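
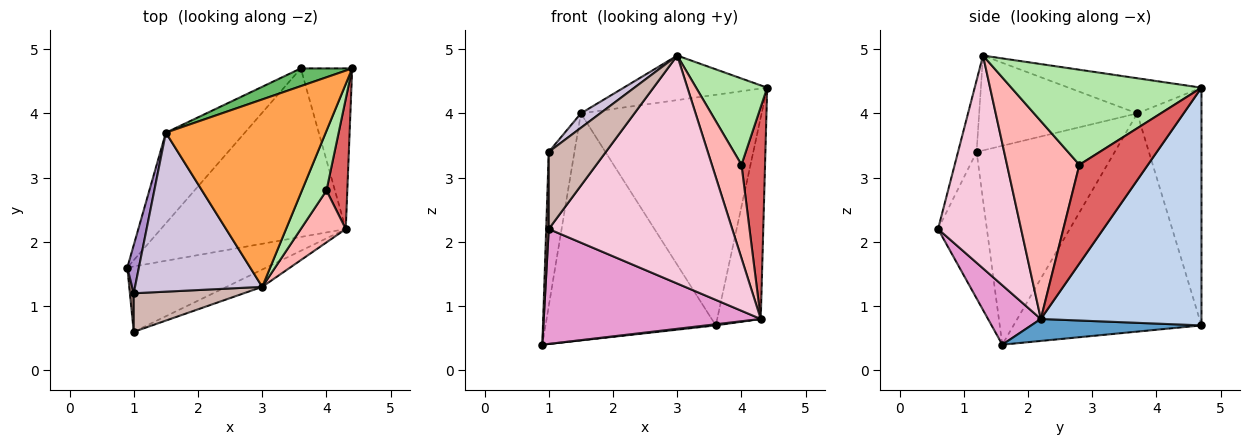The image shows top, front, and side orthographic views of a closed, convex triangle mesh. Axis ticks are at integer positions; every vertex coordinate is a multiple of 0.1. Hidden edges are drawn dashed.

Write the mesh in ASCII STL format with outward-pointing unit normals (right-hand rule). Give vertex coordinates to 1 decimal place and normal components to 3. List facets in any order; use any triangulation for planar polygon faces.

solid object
 facet normal 0.118 -0.007 -0.993
  outer loop
   vertex 4.3 2.2 0.8
   vertex 0.9 1.6 0.4
   vertex 3.6 4.7 0.7
  endloop
 endfacet
 facet normal 0.945 0.256 -0.204
  outer loop
   vertex 4.3 2.2 0.8
   vertex 3.6 4.7 0.7
   vertex 4.4 4.7 4.4
  endloop
 endfacet
 facet normal -0.209 0.226 0.951
  outer loop
   vertex 1.5 3.7 4.0
   vertex 3.0 1.3 4.9
   vertex 4.4 4.7 4.4
  endloop
 endfacet
 facet normal -0.716 0.649 -0.259
  outer loop
   vertex 1.5 3.7 4.0
   vertex 3.6 4.7 0.7
   vertex 0.9 1.6 0.4
  endloop
 endfacet
 facet normal -0.334 0.940 0.072
  outer loop
   vertex 1.5 3.7 4.0
   vertex 4.4 4.7 4.4
   vertex 3.6 4.7 0.7
  endloop
 endfacet
 facet normal 0.910 -0.340 0.235
  outer loop
   vertex 4.0 2.8 3.2
   vertex 4.4 4.7 4.4
   vertex 3.0 1.3 4.9
  endloop
 endfacet
 facet normal 0.927 -0.319 0.196
  outer loop
   vertex 4.0 2.8 3.2
   vertex 4.3 2.2 0.8
   vertex 4.4 4.7 4.4
  endloop
 endfacet
 facet normal 0.906 -0.371 0.206
  outer loop
   vertex 4.0 2.8 3.2
   vertex 3.0 1.3 4.9
   vertex 4.3 2.2 0.8
  endloop
 endfacet
 facet normal -0.982 0.183 0.057
  outer loop
   vertex 1.0 1.2 3.4
   vertex 1.5 3.7 4.0
   vertex 0.9 1.6 0.4
  endloop
 endfacet
 facet normal -0.596 -0.073 0.800
  outer loop
   vertex 1.0 1.2 3.4
   vertex 3.0 1.3 4.9
   vertex 1.5 3.7 4.0
  endloop
 endfacet
 facet normal -0.998 -0.053 0.026
  outer loop
   vertex 1.0 0.6 2.2
   vertex 1.0 1.2 3.4
   vertex 0.9 1.6 0.4
  endloop
 endfacet
 facet normal -0.279 -0.859 0.429
  outer loop
   vertex 1.0 0.6 2.2
   vertex 3.0 1.3 4.9
   vertex 1.0 1.2 3.4
  endloop
 endfacet
 facet normal 0.207 -0.850 -0.484
  outer loop
   vertex 1.0 0.6 2.2
   vertex 0.9 1.6 0.4
   vertex 4.3 2.2 0.8
  endloop
 endfacet
 facet normal 0.411 -0.909 -0.069
  outer loop
   vertex 1.0 0.6 2.2
   vertex 4.3 2.2 0.8
   vertex 3.0 1.3 4.9
  endloop
 endfacet
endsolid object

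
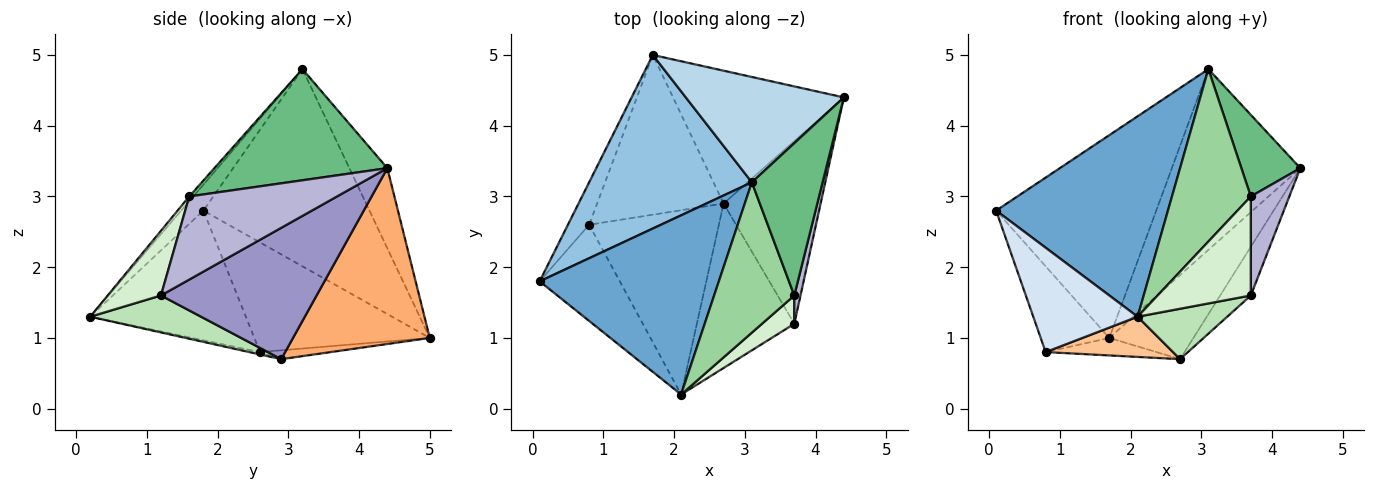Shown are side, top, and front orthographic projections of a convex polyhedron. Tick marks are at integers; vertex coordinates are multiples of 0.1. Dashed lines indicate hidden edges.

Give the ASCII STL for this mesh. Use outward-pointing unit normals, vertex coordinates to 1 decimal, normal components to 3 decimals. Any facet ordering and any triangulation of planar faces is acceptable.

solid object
 facet normal -0.096 -0.742 0.663
  outer loop
   vertex 3.1 3.2 4.8
   vertex 0.1 1.8 2.8
   vertex 2.1 0.2 1.3
  endloop
 endfacet
 facet normal -0.619 0.597 0.511
  outer loop
   vertex 3.1 3.2 4.8
   vertex 1.7 5.0 1.0
   vertex 0.1 1.8 2.8
  endloop
 endfacet
 facet normal -0.248 0.837 0.488
  outer loop
   vertex 3.1 3.2 4.8
   vertex 4.4 4.4 3.4
   vertex 1.7 5.0 1.0
  endloop
 endfacet
 facet normal -0.739 -0.495 -0.457
  outer loop
   vertex 0.8 2.6 0.8
   vertex 2.1 0.2 1.3
   vertex 0.1 1.8 2.8
  endloop
 endfacet
 facet normal -0.917 0.358 -0.177
  outer loop
   vertex 0.8 2.6 0.8
   vertex 0.1 1.8 2.8
   vertex 1.7 5.0 1.0
  endloop
 endfacet
 facet normal 0.656 0.404 -0.637
  outer loop
   vertex 2.7 2.9 0.7
   vertex 1.7 5.0 1.0
   vertex 4.4 4.4 3.4
  endloop
 endfacet
 facet normal -0.018 -0.213 -0.977
  outer loop
   vertex 2.7 2.9 0.7
   vertex 2.1 0.2 1.3
   vertex 0.8 2.6 0.8
  endloop
 endfacet
 facet normal -0.069 0.109 -0.992
  outer loop
   vertex 2.7 2.9 0.7
   vertex 0.8 2.6 0.8
   vertex 1.7 5.0 1.0
  endloop
 endfacet
 facet normal 0.811 -0.276 0.516
  outer loop
   vertex 3.7 1.6 3.0
   vertex 4.4 4.4 3.4
   vertex 3.1 3.2 4.8
  endloop
 endfacet
 facet normal -0.039 -0.753 0.657
  outer loop
   vertex 3.7 1.6 3.0
   vertex 3.1 3.2 4.8
   vertex 2.1 0.2 1.3
  endloop
 endfacet
 facet normal 0.341 -0.275 -0.899
  outer loop
   vertex 3.7 1.2 1.6
   vertex 2.1 0.2 1.3
   vertex 2.7 2.9 0.7
  endloop
 endfacet
 facet normal 0.482 -0.843 0.241
  outer loop
   vertex 3.7 1.2 1.6
   vertex 3.7 1.6 3.0
   vertex 2.1 0.2 1.3
  endloop
 endfacet
 facet normal 0.794 0.156 -0.587
  outer loop
   vertex 3.7 1.2 1.6
   vertex 2.7 2.9 0.7
   vertex 4.4 4.4 3.4
  endloop
 endfacet
 facet normal 0.965 -0.252 0.072
  outer loop
   vertex 3.7 1.2 1.6
   vertex 4.4 4.4 3.4
   vertex 3.7 1.6 3.0
  endloop
 endfacet
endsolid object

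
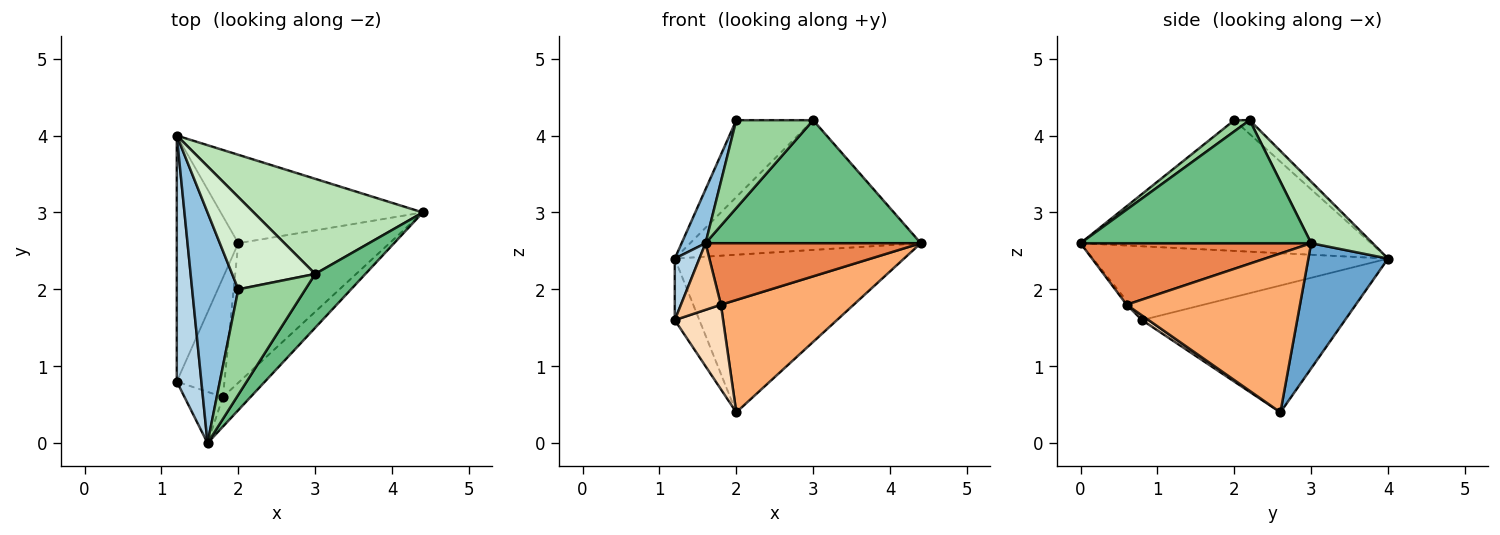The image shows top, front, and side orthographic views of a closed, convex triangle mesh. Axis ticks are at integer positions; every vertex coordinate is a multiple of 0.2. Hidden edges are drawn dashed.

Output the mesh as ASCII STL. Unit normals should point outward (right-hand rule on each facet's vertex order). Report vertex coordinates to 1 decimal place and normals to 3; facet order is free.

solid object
 facet normal 0.290 0.835 -0.468
  outer loop
   vertex 2.0 2.6 0.4
   vertex 1.2 4.0 2.4
   vertex 4.4 3.0 2.6
  endloop
 endfacet
 facet normal -0.940 -0.077 0.332
  outer loop
   vertex 2.0 2.0 4.2
   vertex 1.2 4.0 2.4
   vertex 1.6 0.0 2.6
  endloop
 endfacet
 facet normal -0.946 -0.079 0.315
  outer loop
   vertex 1.2 0.8 1.6
   vertex 1.6 0.0 2.6
   vertex 1.2 4.0 2.4
  endloop
 endfacet
 facet normal -0.895 0.108 -0.434
  outer loop
   vertex 1.2 0.8 1.6
   vertex 1.2 4.0 2.4
   vertex 2.0 2.6 0.4
  endloop
 endfacet
 facet normal 0.694 -0.648 -0.312
  outer loop
   vertex 1.8 0.6 1.8
   vertex 4.4 3.0 2.6
   vertex 1.6 0.0 2.6
  endloop
 endfacet
 facet normal 0.633 -0.485 -0.603
  outer loop
   vertex 1.8 0.6 1.8
   vertex 2.0 2.6 0.4
   vertex 4.4 3.0 2.6
  endloop
 endfacet
 facet normal -0.061 -0.791 -0.609
  outer loop
   vertex 1.8 0.6 1.8
   vertex 1.6 0.0 2.6
   vertex 1.2 0.8 1.6
  endloop
 endfacet
 facet normal 0.079 -0.577 -0.813
  outer loop
   vertex 1.8 0.6 1.8
   vertex 1.2 0.8 1.6
   vertex 2.0 2.6 0.4
  endloop
 endfacet
 facet normal 0.701 -0.654 0.286
  outer loop
   vertex 3.0 2.2 4.2
   vertex 1.6 0.0 2.6
   vertex 4.4 3.0 2.6
  endloop
 endfacet
 facet normal 0.127 -0.635 0.762
  outer loop
   vertex 3.0 2.2 4.2
   vertex 2.0 2.0 4.2
   vertex 1.6 0.0 2.6
  endloop
 endfacet
 facet normal 0.210 0.788 0.578
  outer loop
   vertex 3.0 2.2 4.2
   vertex 4.4 3.0 2.6
   vertex 1.2 4.0 2.4
  endloop
 endfacet
 facet normal -0.127 0.635 0.762
  outer loop
   vertex 3.0 2.2 4.2
   vertex 1.2 4.0 2.4
   vertex 2.0 2.0 4.2
  endloop
 endfacet
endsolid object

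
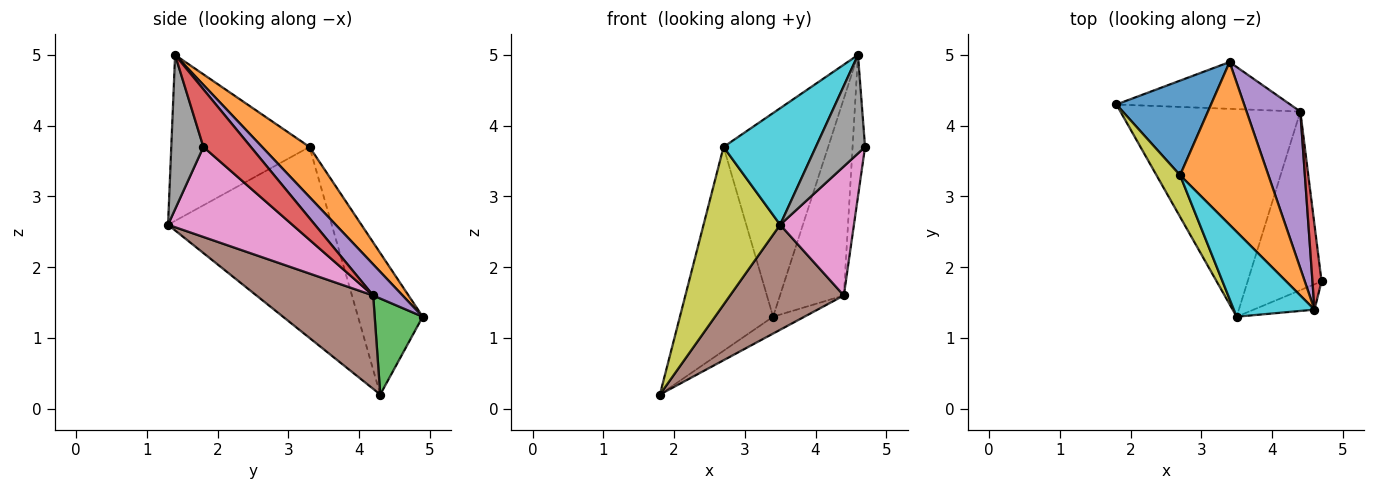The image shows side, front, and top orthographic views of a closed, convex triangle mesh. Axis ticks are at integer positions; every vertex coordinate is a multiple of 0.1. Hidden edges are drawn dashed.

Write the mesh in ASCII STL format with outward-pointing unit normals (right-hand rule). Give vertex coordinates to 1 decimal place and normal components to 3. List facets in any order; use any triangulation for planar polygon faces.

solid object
 facet normal -0.533 0.768 0.356
  outer loop
   vertex 2.7 3.3 3.7
   vertex 3.4 4.9 1.3
   vertex 1.8 4.3 0.2
  endloop
 endfacet
 facet normal 0.334 0.736 0.588
  outer loop
   vertex 2.7 3.3 3.7
   vertex 4.6 1.4 5.0
   vertex 3.4 4.9 1.3
  endloop
 endfacet
 facet normal 0.461 0.301 -0.835
  outer loop
   vertex 4.4 4.2 1.6
   vertex 1.8 4.3 0.2
   vertex 3.4 4.9 1.3
  endloop
 endfacet
 facet normal 0.956 0.252 0.151
  outer loop
   vertex 4.4 4.2 1.6
   vertex 4.6 1.4 5.0
   vertex 4.7 1.8 3.7
  endloop
 endfacet
 facet normal 0.339 0.736 0.586
  outer loop
   vertex 4.4 4.2 1.6
   vertex 3.4 4.9 1.3
   vertex 4.6 1.4 5.0
  endloop
 endfacet
 facet normal 0.420 -0.410 -0.810
  outer loop
   vertex 3.5 1.3 2.6
   vertex 1.8 4.3 0.2
   vertex 4.4 4.2 1.6
  endloop
 endfacet
 facet normal 0.702 -0.417 -0.577
  outer loop
   vertex 3.5 1.3 2.6
   vertex 4.4 4.2 1.6
   vertex 4.7 1.8 3.7
  endloop
 endfacet
 facet normal 0.534 -0.819 -0.211
  outer loop
   vertex 3.5 1.3 2.6
   vertex 4.7 1.8 3.7
   vertex 4.6 1.4 5.0
  endloop
 endfacet
 facet normal -0.900 -0.421 0.111
  outer loop
   vertex 3.5 1.3 2.6
   vertex 2.7 3.3 3.7
   vertex 1.8 4.3 0.2
  endloop
 endfacet
 facet normal -0.771 -0.515 0.375
  outer loop
   vertex 3.5 1.3 2.6
   vertex 4.6 1.4 5.0
   vertex 2.7 3.3 3.7
  endloop
 endfacet
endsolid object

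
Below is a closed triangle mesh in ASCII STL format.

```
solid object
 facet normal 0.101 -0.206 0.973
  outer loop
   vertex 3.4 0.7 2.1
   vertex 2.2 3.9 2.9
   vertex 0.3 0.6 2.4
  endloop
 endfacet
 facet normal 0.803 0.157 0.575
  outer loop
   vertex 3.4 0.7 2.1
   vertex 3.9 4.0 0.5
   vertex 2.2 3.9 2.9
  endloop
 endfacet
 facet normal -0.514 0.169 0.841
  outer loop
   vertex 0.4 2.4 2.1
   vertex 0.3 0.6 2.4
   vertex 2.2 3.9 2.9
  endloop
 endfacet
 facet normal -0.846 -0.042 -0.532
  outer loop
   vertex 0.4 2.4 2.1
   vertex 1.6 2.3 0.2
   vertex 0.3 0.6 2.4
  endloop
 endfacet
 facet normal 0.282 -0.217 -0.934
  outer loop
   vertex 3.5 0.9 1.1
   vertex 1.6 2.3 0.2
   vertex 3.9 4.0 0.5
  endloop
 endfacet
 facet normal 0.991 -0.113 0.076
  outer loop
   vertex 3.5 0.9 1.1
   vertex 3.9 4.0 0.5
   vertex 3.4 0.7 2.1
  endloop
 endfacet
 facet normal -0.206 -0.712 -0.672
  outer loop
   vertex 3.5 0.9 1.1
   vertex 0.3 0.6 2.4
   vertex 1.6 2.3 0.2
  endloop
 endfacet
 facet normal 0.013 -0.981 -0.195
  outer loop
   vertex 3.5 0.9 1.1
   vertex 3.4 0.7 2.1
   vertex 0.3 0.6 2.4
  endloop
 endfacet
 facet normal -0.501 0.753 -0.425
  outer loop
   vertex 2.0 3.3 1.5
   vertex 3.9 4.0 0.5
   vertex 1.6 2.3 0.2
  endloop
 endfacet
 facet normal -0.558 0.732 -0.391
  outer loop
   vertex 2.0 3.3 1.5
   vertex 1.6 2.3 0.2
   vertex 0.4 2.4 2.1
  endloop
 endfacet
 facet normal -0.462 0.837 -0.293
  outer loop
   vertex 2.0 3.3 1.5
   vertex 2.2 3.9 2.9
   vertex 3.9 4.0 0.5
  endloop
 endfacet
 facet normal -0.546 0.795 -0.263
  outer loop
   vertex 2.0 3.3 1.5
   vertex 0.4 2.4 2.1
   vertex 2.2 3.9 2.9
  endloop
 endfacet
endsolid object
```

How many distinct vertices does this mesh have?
8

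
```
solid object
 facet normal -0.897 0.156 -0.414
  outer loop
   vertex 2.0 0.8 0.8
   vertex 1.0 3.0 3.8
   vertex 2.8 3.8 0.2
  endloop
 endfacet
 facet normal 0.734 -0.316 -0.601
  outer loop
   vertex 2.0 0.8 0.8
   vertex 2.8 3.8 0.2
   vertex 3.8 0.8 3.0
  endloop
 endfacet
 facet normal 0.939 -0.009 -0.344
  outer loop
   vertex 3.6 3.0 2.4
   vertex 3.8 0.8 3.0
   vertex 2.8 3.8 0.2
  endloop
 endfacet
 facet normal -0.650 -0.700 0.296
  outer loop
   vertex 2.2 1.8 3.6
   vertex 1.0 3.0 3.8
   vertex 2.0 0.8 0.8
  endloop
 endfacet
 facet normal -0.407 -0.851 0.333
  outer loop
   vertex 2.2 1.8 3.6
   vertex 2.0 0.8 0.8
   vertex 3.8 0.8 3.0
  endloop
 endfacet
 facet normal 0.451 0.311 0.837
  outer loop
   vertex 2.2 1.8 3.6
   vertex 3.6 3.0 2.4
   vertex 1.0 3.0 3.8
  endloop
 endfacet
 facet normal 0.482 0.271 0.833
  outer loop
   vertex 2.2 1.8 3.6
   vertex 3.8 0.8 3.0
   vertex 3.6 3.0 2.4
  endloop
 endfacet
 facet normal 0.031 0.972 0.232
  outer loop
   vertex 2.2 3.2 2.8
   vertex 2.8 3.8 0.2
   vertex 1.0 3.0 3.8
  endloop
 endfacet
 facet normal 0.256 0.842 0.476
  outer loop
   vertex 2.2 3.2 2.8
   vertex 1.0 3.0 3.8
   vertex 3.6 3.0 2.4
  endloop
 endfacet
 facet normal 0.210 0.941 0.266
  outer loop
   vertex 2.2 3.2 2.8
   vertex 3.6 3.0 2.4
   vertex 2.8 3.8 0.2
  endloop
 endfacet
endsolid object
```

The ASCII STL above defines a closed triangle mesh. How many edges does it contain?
15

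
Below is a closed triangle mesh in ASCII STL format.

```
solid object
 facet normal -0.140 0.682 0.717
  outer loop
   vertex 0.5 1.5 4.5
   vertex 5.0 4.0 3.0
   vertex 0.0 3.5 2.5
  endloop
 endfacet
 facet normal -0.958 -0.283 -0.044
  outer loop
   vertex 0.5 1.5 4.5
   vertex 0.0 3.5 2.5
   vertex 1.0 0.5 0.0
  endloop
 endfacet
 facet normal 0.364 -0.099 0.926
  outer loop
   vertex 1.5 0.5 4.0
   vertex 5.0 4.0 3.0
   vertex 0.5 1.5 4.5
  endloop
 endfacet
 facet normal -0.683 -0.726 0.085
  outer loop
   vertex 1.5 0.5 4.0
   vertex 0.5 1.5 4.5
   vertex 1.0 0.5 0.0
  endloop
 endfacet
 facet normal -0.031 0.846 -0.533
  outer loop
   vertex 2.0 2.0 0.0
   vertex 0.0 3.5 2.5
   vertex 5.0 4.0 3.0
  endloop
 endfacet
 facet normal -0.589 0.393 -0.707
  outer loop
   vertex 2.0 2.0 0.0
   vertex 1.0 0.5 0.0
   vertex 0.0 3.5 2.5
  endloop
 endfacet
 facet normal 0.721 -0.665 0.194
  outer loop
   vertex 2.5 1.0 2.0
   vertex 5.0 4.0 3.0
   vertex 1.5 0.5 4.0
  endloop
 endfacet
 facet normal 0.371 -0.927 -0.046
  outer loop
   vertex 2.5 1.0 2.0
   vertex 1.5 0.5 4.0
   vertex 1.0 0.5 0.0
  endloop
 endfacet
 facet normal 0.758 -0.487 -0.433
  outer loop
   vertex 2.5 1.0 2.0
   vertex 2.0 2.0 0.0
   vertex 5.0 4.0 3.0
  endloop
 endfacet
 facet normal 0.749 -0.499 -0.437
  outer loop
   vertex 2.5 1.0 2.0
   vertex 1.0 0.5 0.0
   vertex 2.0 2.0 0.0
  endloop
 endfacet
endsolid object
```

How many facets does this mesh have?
10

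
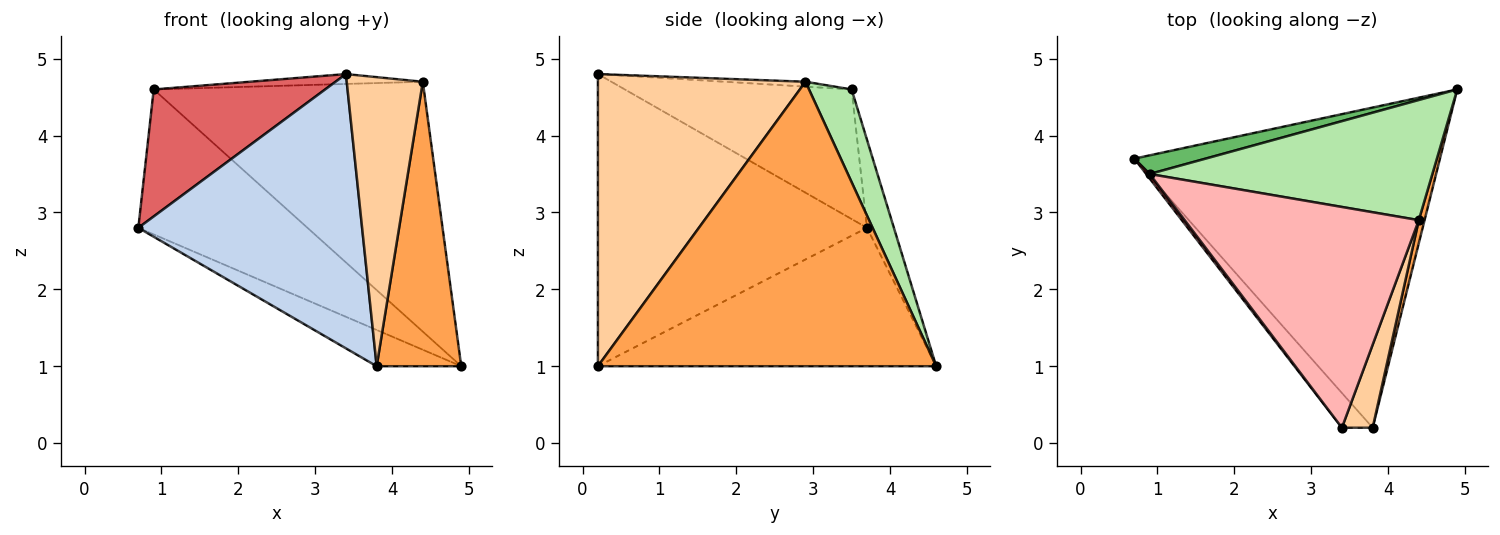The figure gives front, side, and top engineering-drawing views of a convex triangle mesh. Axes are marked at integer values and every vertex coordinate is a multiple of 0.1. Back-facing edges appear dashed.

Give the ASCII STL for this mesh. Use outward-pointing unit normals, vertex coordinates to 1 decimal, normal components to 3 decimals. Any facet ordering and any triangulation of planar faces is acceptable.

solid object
 facet normal -0.410 0.103 -0.906
  outer loop
   vertex 3.8 0.2 1.0
   vertex 0.7 3.7 2.8
   vertex 4.9 4.6 1.0
  endloop
 endfacet
 facet normal -0.766 -0.637 -0.081
  outer loop
   vertex 3.8 0.2 1.0
   vertex 3.4 0.2 4.8
   vertex 0.7 3.7 2.8
  endloop
 endfacet
 facet normal 0.970 -0.242 0.020
  outer loop
   vertex 4.4 2.9 4.7
   vertex 3.8 0.2 1.0
   vertex 4.9 4.6 1.0
  endloop
 endfacet
 facet normal 0.934 -0.342 0.098
  outer loop
   vertex 4.4 2.9 4.7
   vertex 3.4 0.2 4.8
   vertex 3.8 0.2 1.0
  endloop
 endfacet
 facet normal -0.156 0.980 0.126
  outer loop
   vertex 0.9 3.5 4.6
   vertex 4.9 4.6 1.0
   vertex 0.7 3.7 2.8
  endloop
 endfacet
 facet normal 0.141 0.892 0.429
  outer loop
   vertex 0.9 3.5 4.6
   vertex 4.4 2.9 4.7
   vertex 4.9 4.6 1.0
  endloop
 endfacet
 facet normal -0.798 -0.603 0.022
  outer loop
   vertex 0.9 3.5 4.6
   vertex 0.7 3.7 2.8
   vertex 3.4 0.2 4.8
  endloop
 endfacet
 facet normal -0.021 0.045 0.999
  outer loop
   vertex 0.9 3.5 4.6
   vertex 3.4 0.2 4.8
   vertex 4.4 2.9 4.7
  endloop
 endfacet
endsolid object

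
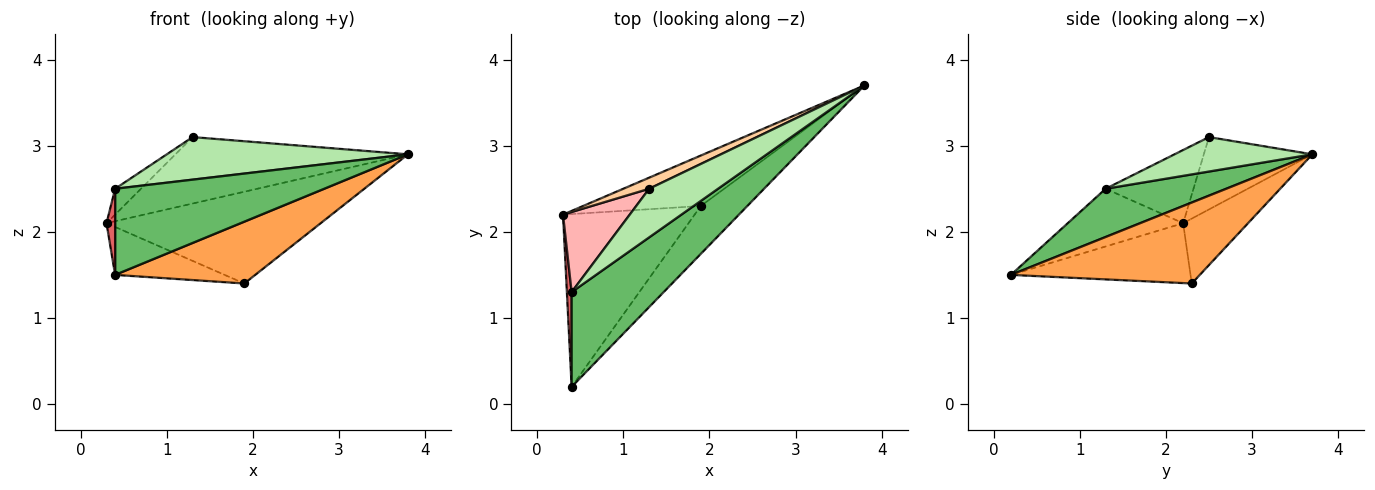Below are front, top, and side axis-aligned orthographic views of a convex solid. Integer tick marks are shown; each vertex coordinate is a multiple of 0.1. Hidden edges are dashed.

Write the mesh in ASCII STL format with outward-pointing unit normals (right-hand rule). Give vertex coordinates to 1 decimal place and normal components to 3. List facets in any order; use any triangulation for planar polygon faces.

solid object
 facet normal -0.257 0.847 -0.466
  outer loop
   vertex 1.9 2.3 1.4
   vertex 0.3 2.2 2.1
   vertex 3.8 3.7 2.9
  endloop
 endfacet
 facet normal -0.401 0.245 -0.883
  outer loop
   vertex 1.9 2.3 1.4
   vertex 0.4 0.2 1.5
   vertex 0.3 2.2 2.1
  endloop
 endfacet
 facet normal 0.729 -0.541 -0.419
  outer loop
   vertex 1.9 2.3 1.4
   vertex 3.8 3.7 2.9
   vertex 0.4 0.2 1.5
  endloop
 endfacet
 facet normal -0.418 0.896 0.149
  outer loop
   vertex 1.3 2.5 3.1
   vertex 3.8 3.7 2.9
   vertex 0.3 2.2 2.1
  endloop
 endfacet
 facet normal 0.362 -0.627 0.690
  outer loop
   vertex 0.4 1.3 2.5
   vertex 0.4 0.2 1.5
   vertex 3.8 3.7 2.9
  endloop
 endfacet
 facet normal 0.352 -0.616 0.704
  outer loop
   vertex 0.4 1.3 2.5
   vertex 3.8 3.7 2.9
   vertex 1.3 2.5 3.1
  endloop
 endfacet
 facet normal -0.994 -0.074 0.082
  outer loop
   vertex 0.4 1.3 2.5
   vertex 0.3 2.2 2.1
   vertex 0.4 0.2 1.5
  endloop
 endfacet
 facet normal -0.722 0.212 0.658
  outer loop
   vertex 0.4 1.3 2.5
   vertex 1.3 2.5 3.1
   vertex 0.3 2.2 2.1
  endloop
 endfacet
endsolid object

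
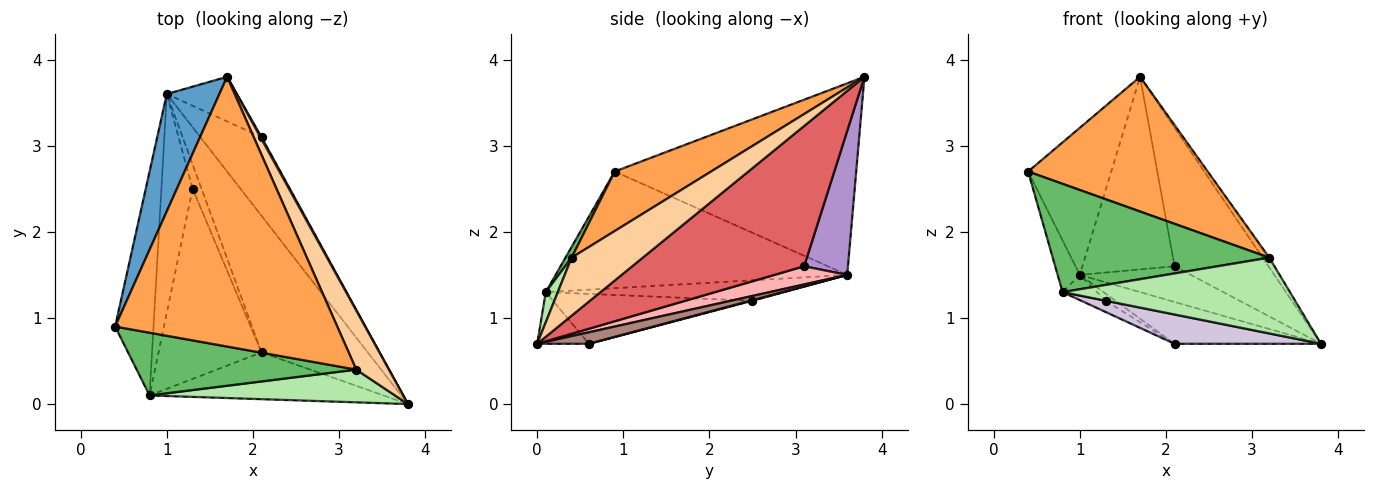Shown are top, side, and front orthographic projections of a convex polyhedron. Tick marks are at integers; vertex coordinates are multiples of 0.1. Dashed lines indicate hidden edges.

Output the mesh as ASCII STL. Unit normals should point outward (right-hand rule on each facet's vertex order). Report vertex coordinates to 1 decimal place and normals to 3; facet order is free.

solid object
 facet normal -0.915 0.315 0.251
  outer loop
   vertex 1.0 3.6 1.5
   vertex 0.4 0.9 2.7
   vertex 1.7 3.8 3.8
  endloop
 endfacet
 facet normal -0.947 0.072 -0.312
  outer loop
   vertex 1.0 3.6 1.5
   vertex 0.8 0.1 1.3
   vertex 0.4 0.9 2.7
  endloop
 endfacet
 facet normal 0.233 -0.434 0.870
  outer loop
   vertex 3.2 0.4 1.7
   vertex 1.7 3.8 3.8
   vertex 0.4 0.9 2.7
  endloop
 endfacet
 facet normal 0.869 0.081 0.489
  outer loop
   vertex 3.2 0.4 1.7
   vertex 3.8 0.0 0.7
   vertex 1.7 3.8 3.8
  endloop
 endfacet
 facet normal 0.025 -0.865 0.501
  outer loop
   vertex 3.2 0.4 1.7
   vertex 0.4 0.9 2.7
   vertex 0.8 0.1 1.3
  endloop
 endfacet
 facet normal 0.049 -0.917 0.396
  outer loop
   vertex 3.2 0.4 1.7
   vertex 0.8 0.1 1.3
   vertex 3.8 0.0 0.7
  endloop
 endfacet
 facet normal 0.878 0.479 0.007
  outer loop
   vertex 2.1 3.1 1.6
   vertex 1.7 3.8 3.8
   vertex 3.8 0.0 0.7
  endloop
 endfacet
 facet normal 0.261 0.398 -0.879
  outer loop
   vertex 2.1 3.1 1.6
   vertex 3.8 0.0 0.7
   vertex 1.0 3.6 1.5
  endloop
 endfacet
 facet normal 0.420 0.884 -0.205
  outer loop
   vertex 2.1 3.1 1.6
   vertex 1.0 3.6 1.5
   vertex 1.7 3.8 3.8
  endloop
 endfacet
 facet normal -0.184 -0.521 -0.833
  outer loop
   vertex 2.1 0.6 0.7
   vertex 3.8 0.0 0.7
   vertex 0.8 0.1 1.3
  endloop
 endfacet
 facet normal 0.103 0.291 -0.951
  outer loop
   vertex 2.1 0.6 0.7
   vertex 1.0 3.6 1.5
   vertex 3.8 0.0 0.7
  endloop
 endfacet
 facet normal -0.545 0.079 -0.834
  outer loop
   vertex 1.3 2.5 1.2
   vertex 0.8 0.1 1.3
   vertex 1.0 3.6 1.5
  endloop
 endfacet
 facet normal -0.435 0.053 -0.899
  outer loop
   vertex 1.3 2.5 1.2
   vertex 2.1 0.6 0.7
   vertex 0.8 0.1 1.3
  endloop
 endfacet
 facet normal 0.062 0.278 -0.959
  outer loop
   vertex 1.3 2.5 1.2
   vertex 1.0 3.6 1.5
   vertex 2.1 0.6 0.7
  endloop
 endfacet
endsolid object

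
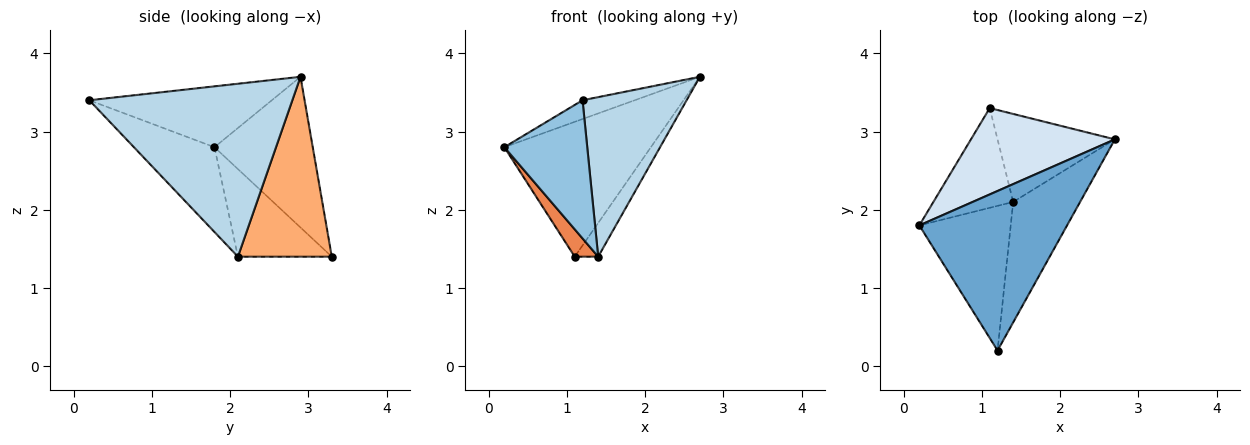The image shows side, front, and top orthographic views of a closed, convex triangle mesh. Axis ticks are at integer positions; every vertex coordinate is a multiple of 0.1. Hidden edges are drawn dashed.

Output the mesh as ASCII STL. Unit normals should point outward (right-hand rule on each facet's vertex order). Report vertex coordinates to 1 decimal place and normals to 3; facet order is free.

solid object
 facet normal -0.379 0.108 0.919
  outer loop
   vertex 1.2 0.2 3.4
   vertex 2.7 2.9 3.7
   vertex 0.2 1.8 2.8
  endloop
 endfacet
 facet normal -0.557 -0.573 -0.601
  outer loop
   vertex 1.4 2.1 1.4
   vertex 1.2 0.2 3.4
   vertex 0.2 1.8 2.8
  endloop
 endfacet
 facet normal 0.841 -0.431 -0.326
  outer loop
   vertex 1.4 2.1 1.4
   vertex 2.7 2.9 3.7
   vertex 1.2 0.2 3.4
  endloop
 endfacet
 facet normal -0.492 0.733 0.470
  outer loop
   vertex 1.1 3.3 1.4
   vertex 0.2 1.8 2.8
   vertex 2.7 2.9 3.7
  endloop
 endfacet
 facet normal -0.727 -0.182 -0.662
  outer loop
   vertex 1.1 3.3 1.4
   vertex 1.4 2.1 1.4
   vertex 0.2 1.8 2.8
  endloop
 endfacet
 facet normal 0.820 0.205 -0.535
  outer loop
   vertex 1.1 3.3 1.4
   vertex 2.7 2.9 3.7
   vertex 1.4 2.1 1.4
  endloop
 endfacet
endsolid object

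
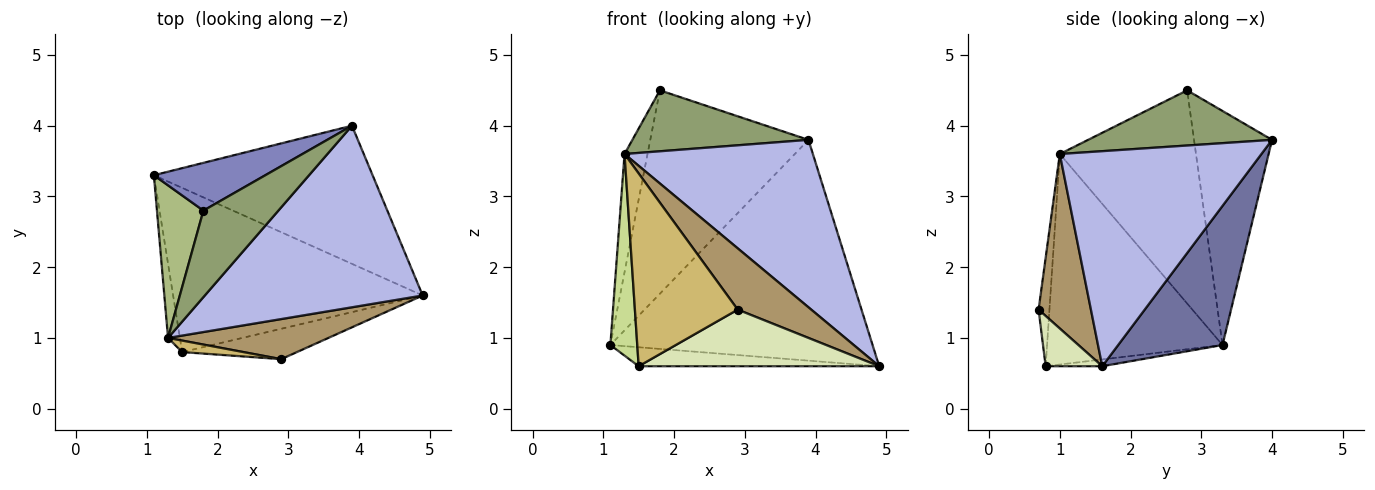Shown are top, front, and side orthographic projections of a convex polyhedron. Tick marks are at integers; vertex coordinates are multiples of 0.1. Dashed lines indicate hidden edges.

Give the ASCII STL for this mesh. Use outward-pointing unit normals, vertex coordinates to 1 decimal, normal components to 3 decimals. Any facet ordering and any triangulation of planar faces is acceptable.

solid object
 facet normal 0.320 0.803 -0.503
  outer loop
   vertex 3.9 4.0 3.8
   vertex 4.9 1.6 0.6
   vertex 1.1 3.3 0.9
  endloop
 endfacet
 facet normal -0.433 0.878 0.206
  outer loop
   vertex 1.8 2.8 4.5
   vertex 3.9 4.0 3.8
   vertex 1.1 3.3 0.9
  endloop
 endfacet
 facet normal -0.027 0.115 -0.993
  outer loop
   vertex 1.5 0.8 0.6
   vertex 1.1 3.3 0.9
   vertex 4.9 1.6 0.6
  endloop
 endfacet
 facet normal 0.587 -0.549 0.595
  outer loop
   vertex 1.3 1.0 3.6
   vertex 4.9 1.6 0.6
   vertex 3.9 4.0 3.8
  endloop
 endfacet
 facet normal 0.515 -0.493 0.701
  outer loop
   vertex 1.3 1.0 3.6
   vertex 3.9 4.0 3.8
   vertex 1.8 2.8 4.5
  endloop
 endfacet
 facet normal -0.964 0.163 0.210
  outer loop
   vertex 1.3 1.0 3.6
   vertex 1.8 2.8 4.5
   vertex 1.1 3.3 0.9
  endloop
 endfacet
 facet normal -0.987 -0.151 -0.056
  outer loop
   vertex 1.3 1.0 3.6
   vertex 1.1 3.3 0.9
   vertex 1.5 0.8 0.6
  endloop
 endfacet
 facet normal 0.203 -0.863 -0.463
  outer loop
   vertex 2.9 0.7 1.4
   vertex 1.5 0.8 0.6
   vertex 4.9 1.6 0.6
  endloop
 endfacet
 facet normal 0.512 -0.719 0.470
  outer loop
   vertex 2.9 0.7 1.4
   vertex 4.9 1.6 0.6
   vertex 1.3 1.0 3.6
  endloop
 endfacet
 facet normal -0.105 -0.993 0.059
  outer loop
   vertex 2.9 0.7 1.4
   vertex 1.3 1.0 3.6
   vertex 1.5 0.8 0.6
  endloop
 endfacet
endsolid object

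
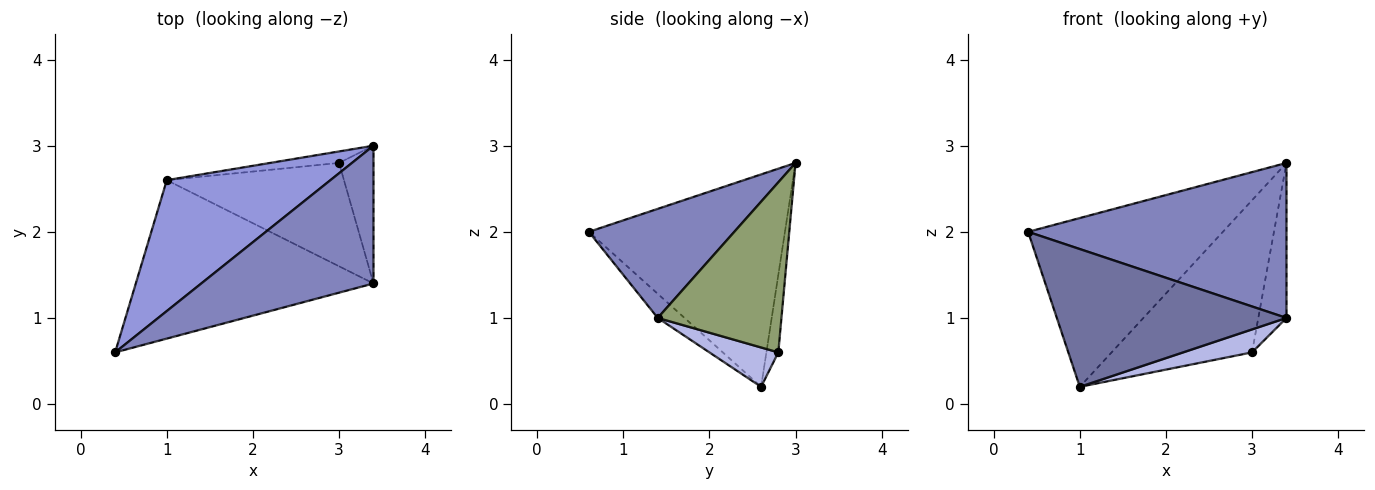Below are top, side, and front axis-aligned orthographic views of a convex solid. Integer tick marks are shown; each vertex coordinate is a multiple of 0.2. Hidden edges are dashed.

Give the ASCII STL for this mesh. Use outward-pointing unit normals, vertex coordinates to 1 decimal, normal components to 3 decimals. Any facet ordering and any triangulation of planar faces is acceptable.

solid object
 facet normal -0.076 -0.654 -0.752
  outer loop
   vertex 1.0 2.6 0.2
   vertex 3.4 1.4 1.0
   vertex 0.4 0.6 2.0
  endloop
 endfacet
 facet normal 0.388 -0.689 0.612
  outer loop
   vertex 3.4 3.0 2.8
   vertex 0.4 0.6 2.0
   vertex 3.4 1.4 1.0
  endloop
 endfacet
 facet normal -0.623 0.618 0.480
  outer loop
   vertex 3.4 3.0 2.8
   vertex 1.0 2.6 0.2
   vertex 0.4 0.6 2.0
  endloop
 endfacet
 facet normal 0.212 -0.212 -0.954
  outer loop
   vertex 3.0 2.8 0.6
   vertex 3.4 1.4 1.0
   vertex 1.0 2.6 0.2
  endloop
 endfacet
 facet normal 0.957 0.218 -0.194
  outer loop
   vertex 3.0 2.8 0.6
   vertex 3.4 3.0 2.8
   vertex 3.4 1.4 1.0
  endloop
 endfacet
 facet normal -0.084 0.994 -0.075
  outer loop
   vertex 3.0 2.8 0.6
   vertex 1.0 2.6 0.2
   vertex 3.4 3.0 2.8
  endloop
 endfacet
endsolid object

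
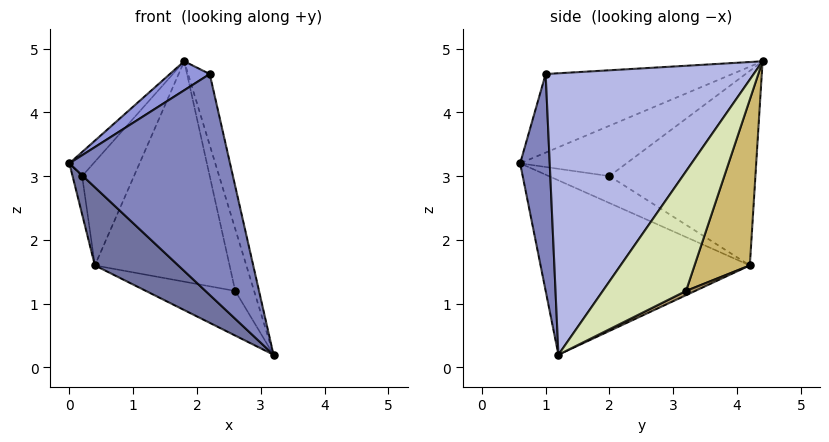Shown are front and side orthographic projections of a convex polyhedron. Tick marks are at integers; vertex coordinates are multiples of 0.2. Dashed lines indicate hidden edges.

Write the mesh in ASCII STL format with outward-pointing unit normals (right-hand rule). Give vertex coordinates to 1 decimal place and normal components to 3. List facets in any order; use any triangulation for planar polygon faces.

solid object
 facet normal -0.636 -0.253 -0.729
  outer loop
   vertex 0.4 4.2 1.6
   vertex 3.2 1.2 0.2
   vertex 0.0 0.6 3.2
  endloop
 endfacet
 facet normal 0.181 -0.983 -0.004
  outer loop
   vertex 2.2 1.0 4.6
   vertex 0.0 0.6 3.2
   vertex 3.2 1.2 0.2
  endloop
 endfacet
 facet normal -0.519 -0.111 0.847
  outer loop
   vertex 2.2 1.0 4.6
   vertex 1.8 4.4 4.8
   vertex 0.0 0.6 3.2
  endloop
 endfacet
 facet normal 0.969 0.101 0.225
  outer loop
   vertex 2.2 1.0 4.6
   vertex 3.2 1.2 0.2
   vertex 1.8 4.4 4.8
  endloop
 endfacet
 facet normal -0.846 0.192 0.497
  outer loop
   vertex 0.2 2.0 3.0
   vertex 0.0 0.6 3.2
   vertex 1.8 4.4 4.8
  endloop
 endfacet
 facet normal -0.982 0.155 0.103
  outer loop
   vertex 0.2 2.0 3.0
   vertex 0.4 4.2 1.6
   vertex 0.0 0.6 3.2
  endloop
 endfacet
 facet normal -0.878 0.312 0.364
  outer loop
   vertex 0.2 2.0 3.0
   vertex 1.8 4.4 4.8
   vertex 0.4 4.2 1.6
  endloop
 endfacet
 facet normal 0.965 0.219 0.142
  outer loop
   vertex 2.6 3.2 1.2
   vertex 1.8 4.4 4.8
   vertex 3.2 1.2 0.2
  endloop
 endfacet
 facet normal 0.047 0.458 -0.888
  outer loop
   vertex 2.6 3.2 1.2
   vertex 3.2 1.2 0.2
   vertex 0.4 4.2 1.6
  endloop
 endfacet
 facet normal 0.371 0.903 -0.219
  outer loop
   vertex 2.6 3.2 1.2
   vertex 0.4 4.2 1.6
   vertex 1.8 4.4 4.8
  endloop
 endfacet
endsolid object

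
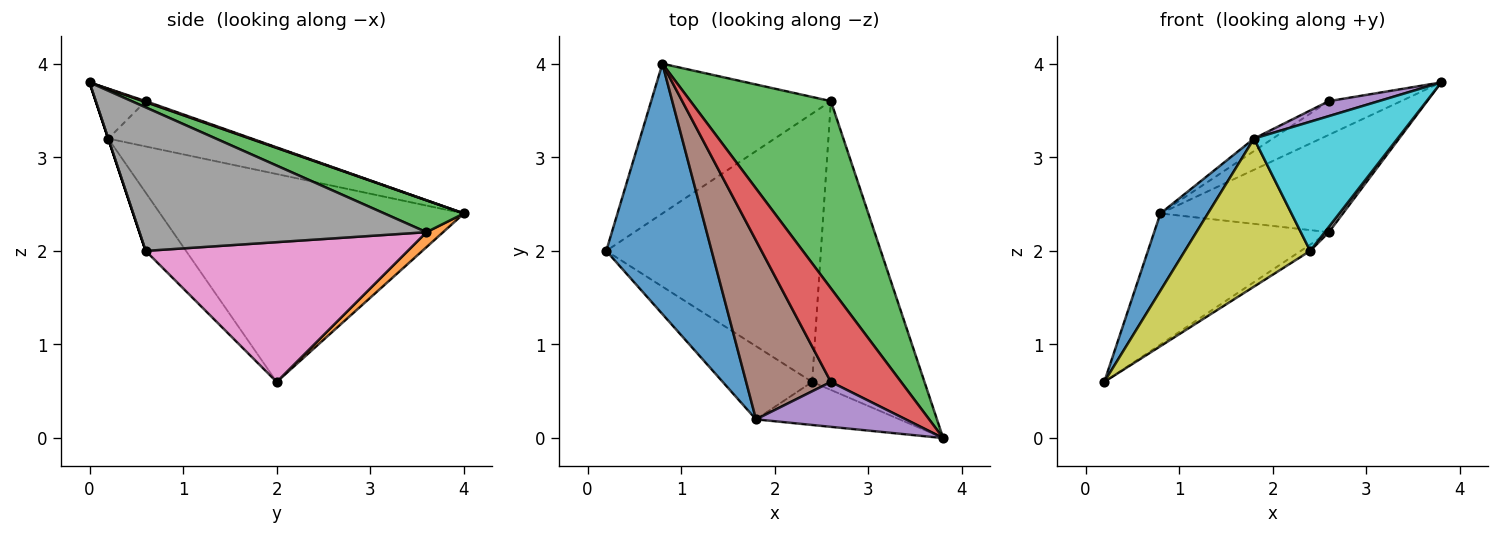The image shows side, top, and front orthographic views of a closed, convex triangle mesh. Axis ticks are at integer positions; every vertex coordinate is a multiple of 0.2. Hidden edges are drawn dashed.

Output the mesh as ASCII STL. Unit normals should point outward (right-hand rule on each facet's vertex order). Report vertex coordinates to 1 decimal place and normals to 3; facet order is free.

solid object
 facet normal -0.883 -0.138 0.448
  outer loop
   vertex 1.8 0.2 3.2
   vertex 0.8 4.0 2.4
   vertex 0.2 2.0 0.6
  endloop
 endfacet
 facet normal 0.063 0.657 -0.751
  outer loop
   vertex 2.6 3.6 2.2
   vertex 0.2 2.0 0.6
   vertex 0.8 4.0 2.4
  endloop
 endfacet
 facet normal 0.197 0.452 0.870
  outer loop
   vertex 2.6 3.6 2.2
   vertex 0.8 4.0 2.4
   vertex 3.8 0.0 3.8
  endloop
 endfacet
 facet normal 0.013 0.339 0.941
  outer loop
   vertex 2.6 0.6 3.6
   vertex 3.8 0.0 3.8
   vertex 0.8 4.0 2.4
  endloop
 endfacet
 facet normal -0.302 -0.302 0.905
  outer loop
   vertex 2.6 0.6 3.6
   vertex 1.8 0.2 3.2
   vertex 3.8 0.0 3.8
  endloop
 endfacet
 facet normal -0.471 0.061 0.880
  outer loop
   vertex 2.6 0.6 3.6
   vertex 0.8 4.0 2.4
   vertex 1.8 0.2 3.2
  endloop
 endfacet
 facet normal 0.546 0.019 -0.838
  outer loop
   vertex 2.4 0.6 2.0
   vertex 0.2 2.0 0.6
   vertex 2.6 3.6 2.2
  endloop
 endfacet
 facet normal 0.787 -0.011 -0.616
  outer loop
   vertex 2.4 0.6 2.0
   vertex 2.6 3.6 2.2
   vertex 3.8 0.0 3.8
  endloop
 endfacet
 facet normal -0.277 -0.861 -0.426
  outer loop
   vertex 2.4 0.6 2.0
   vertex 1.8 0.2 3.2
   vertex 0.2 2.0 0.6
  endloop
 endfacet
 facet normal 0.000 -0.949 -0.316
  outer loop
   vertex 2.4 0.6 2.0
   vertex 3.8 0.0 3.8
   vertex 1.8 0.2 3.2
  endloop
 endfacet
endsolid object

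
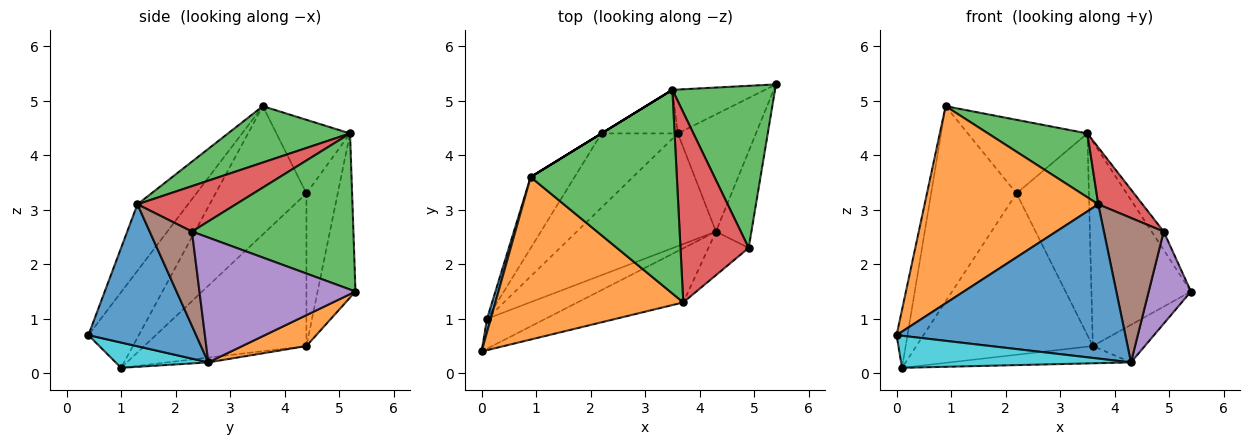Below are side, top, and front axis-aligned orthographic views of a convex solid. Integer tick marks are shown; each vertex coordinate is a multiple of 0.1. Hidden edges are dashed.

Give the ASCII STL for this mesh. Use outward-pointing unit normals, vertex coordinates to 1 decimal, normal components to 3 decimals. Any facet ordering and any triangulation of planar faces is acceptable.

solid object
 facet normal -0.976 0.211 0.048
  outer loop
   vertex 0.1 1.0 0.1
   vertex 0.0 0.4 0.7
   vertex 0.9 3.6 4.9
  endloop
 endfacet
 facet normal -0.219 -0.753 0.621
  outer loop
   vertex 3.7 1.3 3.1
   vertex 0.9 3.6 4.9
   vertex 0.0 0.4 0.7
  endloop
 endfacet
 facet normal 0.345 -0.281 0.896
  outer loop
   vertex 3.5 5.2 4.4
   vertex 0.9 3.6 4.9
   vertex 3.7 1.3 3.1
  endloop
 endfacet
 facet normal -0.349 0.916 -0.197
  outer loop
   vertex 3.5 5.2 4.4
   vertex 5.4 5.3 1.5
   vertex 3.6 4.4 0.5
  endloop
 endfacet
 facet normal -0.707 0.665 -0.242
  outer loop
   vertex 2.2 4.4 3.3
   vertex 0.1 1.0 0.1
   vertex 0.9 3.6 4.9
  endloop
 endfacet
 facet normal -0.641 0.697 -0.320
  outer loop
   vertex 2.2 4.4 3.3
   vertex 3.6 4.4 0.5
   vertex 0.1 1.0 0.1
  endloop
 endfacet
 facet normal -0.524 0.852 0.000
  outer loop
   vertex 2.2 4.4 3.3
   vertex 0.9 3.6 4.9
   vertex 3.5 5.2 4.4
  endloop
 endfacet
 facet normal -0.389 0.900 -0.195
  outer loop
   vertex 2.2 4.4 3.3
   vertex 3.5 5.2 4.4
   vertex 3.6 4.4 0.5
  endloop
 endfacet
 facet normal -0.034 0.151 -0.988
  outer loop
   vertex 4.3 2.6 0.2
   vertex 0.1 1.0 0.1
   vertex 3.6 4.4 0.5
  endloop
 endfacet
 facet normal 0.283 -0.701 -0.654
  outer loop
   vertex 4.3 2.6 0.2
   vertex 0.0 0.4 0.7
   vertex 0.1 1.0 0.1
  endloop
 endfacet
 facet normal 0.406 -0.862 -0.303
  outer loop
   vertex 4.3 2.6 0.2
   vertex 3.7 1.3 3.1
   vertex 0.0 0.4 0.7
  endloop
 endfacet
 facet normal 0.352 0.286 -0.891
  outer loop
   vertex 4.3 2.6 0.2
   vertex 3.6 4.4 0.5
   vertex 5.4 5.3 1.5
  endloop
 endfacet
 facet normal 0.834 0.062 0.548
  outer loop
   vertex 4.9 2.3 2.6
   vertex 5.4 5.3 1.5
   vertex 3.5 5.2 4.4
  endloop
 endfacet
 facet normal 0.538 -0.242 0.808
  outer loop
   vertex 4.9 2.3 2.6
   vertex 3.5 5.2 4.4
   vertex 3.7 1.3 3.1
  endloop
 endfacet
 facet normal 0.931 -0.252 -0.264
  outer loop
   vertex 4.9 2.3 2.6
   vertex 4.3 2.6 0.2
   vertex 5.4 5.3 1.5
  endloop
 endfacet
 facet normal 0.561 -0.793 -0.239
  outer loop
   vertex 4.9 2.3 2.6
   vertex 3.7 1.3 3.1
   vertex 4.3 2.6 0.2
  endloop
 endfacet
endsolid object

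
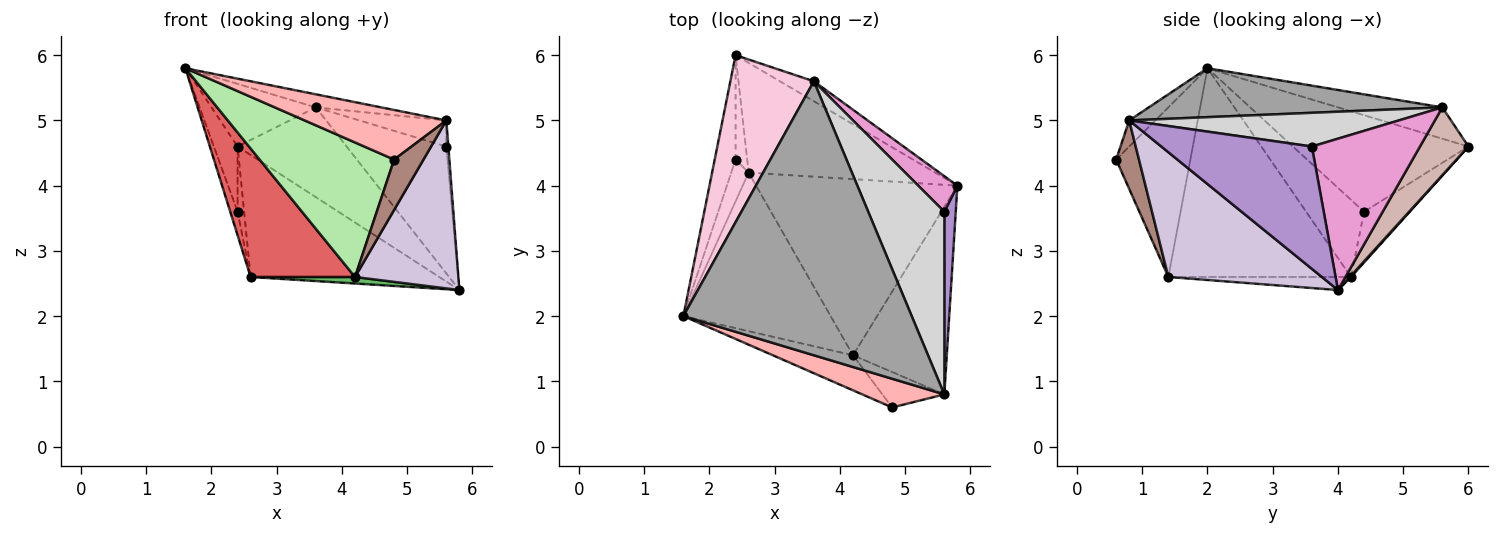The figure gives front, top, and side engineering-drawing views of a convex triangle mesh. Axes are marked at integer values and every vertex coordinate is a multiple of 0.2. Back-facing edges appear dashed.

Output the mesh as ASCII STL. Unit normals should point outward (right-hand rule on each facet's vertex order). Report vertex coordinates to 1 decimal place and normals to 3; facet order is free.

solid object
 facet normal 0.005 0.744 -0.669
  outer loop
   vertex 2.6 4.2 2.6
   vertex 2.4 6.0 4.6
   vertex 5.8 4.0 2.4
  endloop
 endfacet
 facet normal -0.969 0.131 -0.210
  outer loop
   vertex 2.4 4.4 3.6
   vertex 1.6 2.0 5.8
   vertex 2.4 6.0 4.6
  endloop
 endfacet
 facet normal -0.968 0.123 -0.218
  outer loop
   vertex 2.4 4.4 3.6
   vertex 2.6 4.2 2.6
   vertex 1.6 2.0 5.8
  endloop
 endfacet
 facet normal -0.966 0.138 -0.221
  outer loop
   vertex 2.4 4.4 3.6
   vertex 2.4 6.0 4.6
   vertex 2.6 4.2 2.6
  endloop
 endfacet
 facet normal -0.065 -0.037 -0.997
  outer loop
   vertex 4.2 1.4 2.6
   vertex 2.6 4.2 2.6
   vertex 5.8 4.0 2.4
  endloop
 endfacet
 facet normal -0.471 -0.854 -0.222
  outer loop
   vertex 4.2 1.4 2.6
   vertex 4.8 0.6 4.4
   vertex 1.6 2.0 5.8
  endloop
 endfacet
 facet normal -0.740 -0.423 -0.522
  outer loop
   vertex 4.2 1.4 2.6
   vertex 1.6 2.0 5.8
   vertex 2.6 4.2 2.6
  endloop
 endfacet
 facet normal -0.157 -0.855 0.495
  outer loop
   vertex 5.6 0.8 5.0
   vertex 1.6 2.0 5.8
   vertex 4.8 0.6 4.4
  endloop
 endfacet
 facet normal 0.996 0.013 0.093
  outer loop
   vertex 5.6 0.8 5.0
   vertex 5.8 4.0 2.4
   vertex 5.6 3.6 4.6
  endloop
 endfacet
 facet normal 0.704 -0.474 -0.529
  outer loop
   vertex 5.6 0.8 5.0
   vertex 4.2 1.4 2.6
   vertex 5.8 4.0 2.4
  endloop
 endfacet
 facet normal 0.537 -0.690 -0.486
  outer loop
   vertex 5.6 0.8 5.0
   vertex 4.8 0.6 4.4
   vertex 4.2 1.4 2.6
  endloop
 endfacet
 facet normal 0.398 0.896 -0.199
  outer loop
   vertex 3.6 5.6 5.2
   vertex 5.8 4.0 2.4
   vertex 2.4 6.0 4.6
  endloop
 endfacet
 facet normal 0.722 0.666 0.187
  outer loop
   vertex 3.6 5.6 5.2
   vertex 5.6 3.6 4.6
   vertex 5.8 4.0 2.4
  endloop
 endfacet
 facet normal -0.331 0.331 0.883
  outer loop
   vertex 3.6 5.6 5.2
   vertex 2.4 6.0 4.6
   vertex 1.6 2.0 5.8
  endloop
 endfacet
 facet normal 0.209 0.047 0.977
  outer loop
   vertex 3.6 5.6 5.2
   vertex 1.6 2.0 5.8
   vertex 5.6 0.8 5.0
  endloop
 endfacet
 facet normal 0.402 0.130 0.907
  outer loop
   vertex 3.6 5.6 5.2
   vertex 5.6 0.8 5.0
   vertex 5.6 3.6 4.6
  endloop
 endfacet
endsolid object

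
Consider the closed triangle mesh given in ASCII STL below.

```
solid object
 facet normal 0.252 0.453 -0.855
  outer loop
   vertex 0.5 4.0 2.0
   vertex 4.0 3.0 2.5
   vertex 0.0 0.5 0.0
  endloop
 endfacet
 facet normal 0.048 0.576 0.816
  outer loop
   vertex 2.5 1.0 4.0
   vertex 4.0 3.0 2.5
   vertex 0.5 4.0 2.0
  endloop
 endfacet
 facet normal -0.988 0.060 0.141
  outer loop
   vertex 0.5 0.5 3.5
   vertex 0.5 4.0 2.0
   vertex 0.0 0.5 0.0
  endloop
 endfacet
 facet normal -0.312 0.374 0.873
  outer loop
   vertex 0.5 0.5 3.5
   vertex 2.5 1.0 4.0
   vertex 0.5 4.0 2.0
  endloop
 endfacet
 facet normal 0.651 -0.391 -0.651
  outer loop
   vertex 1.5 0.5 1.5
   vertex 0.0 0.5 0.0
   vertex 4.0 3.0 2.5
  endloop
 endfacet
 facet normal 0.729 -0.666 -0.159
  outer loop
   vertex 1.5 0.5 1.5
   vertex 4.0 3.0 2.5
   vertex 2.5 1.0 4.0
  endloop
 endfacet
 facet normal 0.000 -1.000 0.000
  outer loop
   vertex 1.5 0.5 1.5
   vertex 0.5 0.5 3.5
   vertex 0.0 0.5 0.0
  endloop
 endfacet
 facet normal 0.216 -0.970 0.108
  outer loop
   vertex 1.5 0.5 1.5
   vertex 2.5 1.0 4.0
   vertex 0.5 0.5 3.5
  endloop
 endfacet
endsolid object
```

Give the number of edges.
12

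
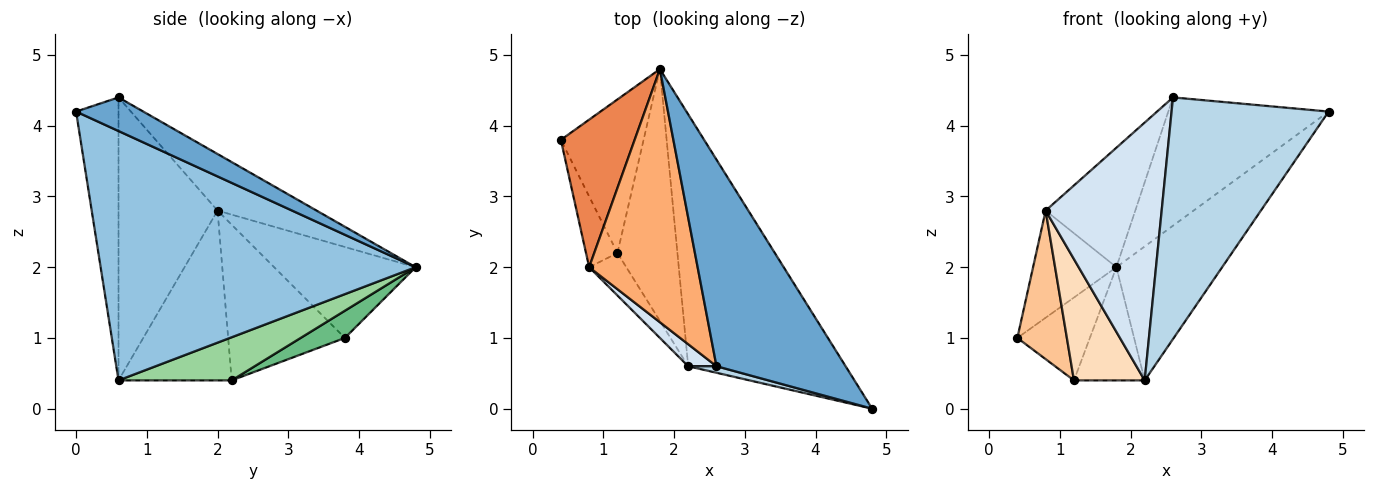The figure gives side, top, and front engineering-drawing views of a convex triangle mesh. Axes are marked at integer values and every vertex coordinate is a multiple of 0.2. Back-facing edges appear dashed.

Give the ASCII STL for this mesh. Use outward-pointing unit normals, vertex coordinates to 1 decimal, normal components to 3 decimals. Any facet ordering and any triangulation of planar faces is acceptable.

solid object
 facet normal 0.216 0.515 0.829
  outer loop
   vertex 2.6 0.6 4.4
   vertex 4.8 0.0 4.2
   vertex 1.8 4.8 2.0
  endloop
 endfacet
 facet normal 0.813 0.273 -0.513
  outer loop
   vertex 2.2 0.6 0.4
   vertex 1.8 4.8 2.0
   vertex 4.8 0.0 4.2
  endloop
 endfacet
 facet normal -0.261 -0.965 0.026
  outer loop
   vertex 2.2 0.6 0.4
   vertex 4.8 0.0 4.2
   vertex 2.6 0.6 4.4
  endloop
 endfacet
 facet normal -0.648 -0.759 0.065
  outer loop
   vertex 0.8 2.0 2.8
   vertex 2.2 0.6 0.4
   vertex 2.6 0.6 4.4
  endloop
 endfacet
 facet normal -0.706 0.416 0.573
  outer loop
   vertex 0.8 2.0 2.8
   vertex 1.8 4.8 2.0
   vertex 0.4 3.8 1.0
  endloop
 endfacet
 facet normal -0.427 0.386 0.818
  outer loop
   vertex 0.8 2.0 2.8
   vertex 2.6 0.6 4.4
   vertex 1.8 4.8 2.0
  endloop
 endfacet
 facet normal -0.905 -0.384 -0.183
  outer loop
   vertex 1.2 2.2 0.4
   vertex 0.8 2.0 2.8
   vertex 0.4 3.8 1.0
  endloop
 endfacet
 facet normal -0.834 -0.521 -0.182
  outer loop
   vertex 1.2 2.2 0.4
   vertex 2.2 0.6 0.4
   vertex 0.8 2.0 2.8
  endloop
 endfacet
 facet normal 0.278 0.456 -0.845
  outer loop
   vertex 1.2 2.2 0.4
   vertex 0.4 3.8 1.0
   vertex 1.8 4.8 2.0
  endloop
 endfacet
 facet normal 0.548 0.343 -0.763
  outer loop
   vertex 1.2 2.2 0.4
   vertex 1.8 4.8 2.0
   vertex 2.2 0.6 0.4
  endloop
 endfacet
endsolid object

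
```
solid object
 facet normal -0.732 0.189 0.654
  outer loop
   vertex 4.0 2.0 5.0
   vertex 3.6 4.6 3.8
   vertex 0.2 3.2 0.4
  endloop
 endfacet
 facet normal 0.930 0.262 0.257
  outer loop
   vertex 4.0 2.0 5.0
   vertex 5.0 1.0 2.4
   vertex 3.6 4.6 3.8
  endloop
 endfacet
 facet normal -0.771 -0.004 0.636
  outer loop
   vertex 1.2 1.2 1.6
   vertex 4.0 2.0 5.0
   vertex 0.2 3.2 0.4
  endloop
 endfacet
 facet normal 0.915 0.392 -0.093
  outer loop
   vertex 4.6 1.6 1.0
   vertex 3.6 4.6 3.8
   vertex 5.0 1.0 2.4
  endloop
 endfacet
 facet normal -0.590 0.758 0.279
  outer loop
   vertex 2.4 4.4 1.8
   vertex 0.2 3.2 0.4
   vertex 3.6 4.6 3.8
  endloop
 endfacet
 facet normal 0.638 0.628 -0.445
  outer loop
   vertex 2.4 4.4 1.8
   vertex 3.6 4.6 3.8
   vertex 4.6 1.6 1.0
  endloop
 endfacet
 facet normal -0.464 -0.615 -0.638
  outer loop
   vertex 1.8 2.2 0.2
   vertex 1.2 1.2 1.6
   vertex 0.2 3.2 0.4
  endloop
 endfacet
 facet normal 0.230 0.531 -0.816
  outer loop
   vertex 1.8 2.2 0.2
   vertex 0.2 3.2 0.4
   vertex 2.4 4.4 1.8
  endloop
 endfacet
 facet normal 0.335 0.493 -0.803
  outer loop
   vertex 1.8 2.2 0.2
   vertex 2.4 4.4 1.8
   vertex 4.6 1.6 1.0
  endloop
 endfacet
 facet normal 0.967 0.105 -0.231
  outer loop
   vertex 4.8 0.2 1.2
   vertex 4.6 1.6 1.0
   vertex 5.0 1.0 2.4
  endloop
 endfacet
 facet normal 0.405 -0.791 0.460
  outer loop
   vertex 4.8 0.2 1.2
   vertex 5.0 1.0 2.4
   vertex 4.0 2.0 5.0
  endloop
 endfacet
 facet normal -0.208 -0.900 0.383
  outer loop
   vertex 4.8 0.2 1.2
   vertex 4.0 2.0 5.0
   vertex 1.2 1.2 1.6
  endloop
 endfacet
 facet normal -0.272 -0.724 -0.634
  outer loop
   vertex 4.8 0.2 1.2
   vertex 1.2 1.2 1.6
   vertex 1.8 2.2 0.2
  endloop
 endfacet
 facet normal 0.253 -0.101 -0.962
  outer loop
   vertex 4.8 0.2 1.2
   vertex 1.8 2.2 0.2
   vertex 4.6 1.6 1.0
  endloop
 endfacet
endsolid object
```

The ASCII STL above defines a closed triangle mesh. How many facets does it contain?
14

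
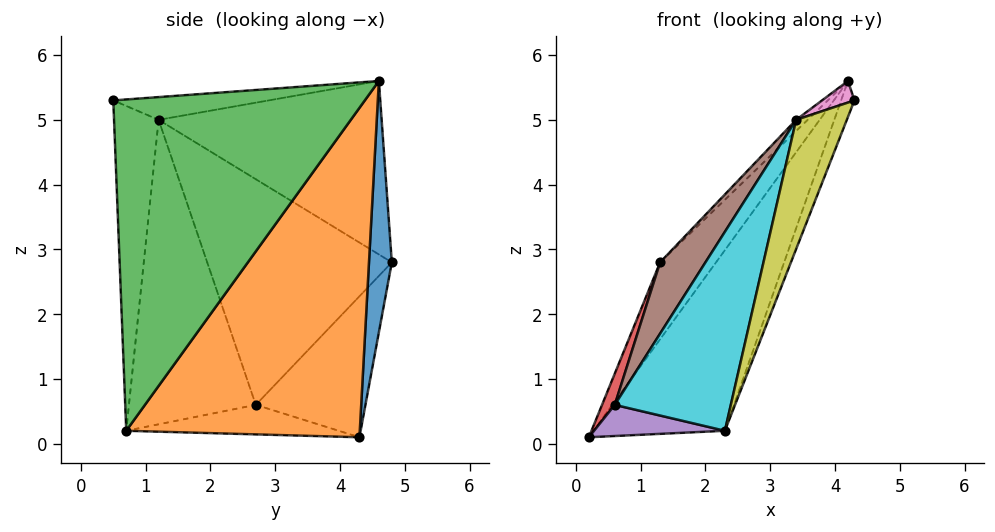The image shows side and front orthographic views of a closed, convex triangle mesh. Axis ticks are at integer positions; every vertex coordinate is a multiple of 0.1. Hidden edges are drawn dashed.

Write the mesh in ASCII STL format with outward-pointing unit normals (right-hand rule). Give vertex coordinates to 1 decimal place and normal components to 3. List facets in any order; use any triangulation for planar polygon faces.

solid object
 facet normal 0.360 0.880 -0.309
  outer loop
   vertex 1.3 4.8 2.8
   vertex 4.2 4.6 5.6
   vertex 0.2 4.3 0.1
  endloop
 endfacet
 facet normal 0.727 0.409 -0.551
  outer loop
   vertex 2.3 0.7 0.2
   vertex 0.2 4.3 0.1
   vertex 4.2 4.6 5.6
  endloop
 endfacet
 facet normal 0.930 0.049 -0.363
  outer loop
   vertex 2.3 0.7 0.2
   vertex 4.2 4.6 5.6
   vertex 4.3 0.5 5.3
  endloop
 endfacet
 facet normal -0.914 -0.106 0.392
  outer loop
   vertex 0.6 2.7 0.6
   vertex 1.3 4.8 2.8
   vertex 0.2 4.3 0.1
  endloop
 endfacet
 facet normal -0.603 -0.371 -0.706
  outer loop
   vertex 0.6 2.7 0.6
   vertex 0.2 4.3 0.1
   vertex 2.3 0.7 0.2
  endloop
 endfacet
 facet normal -0.856 -0.210 0.473
  outer loop
   vertex 3.4 1.2 5.0
   vertex 1.3 4.8 2.8
   vertex 0.6 2.7 0.6
  endloop
 endfacet
 facet normal -0.369 -0.077 0.926
  outer loop
   vertex 3.4 1.2 5.0
   vertex 4.3 0.5 5.3
   vertex 4.2 4.6 5.6
  endloop
 endfacet
 facet normal -0.693 0.036 0.720
  outer loop
   vertex 3.4 1.2 5.0
   vertex 4.2 4.6 5.6
   vertex 1.3 4.8 2.8
  endloop
 endfacet
 facet normal -0.644 -0.732 0.224
  outer loop
   vertex 3.4 1.2 5.0
   vertex 2.3 0.7 0.2
   vertex 4.3 0.5 5.3
  endloop
 endfacet
 facet normal -0.718 -0.656 0.233
  outer loop
   vertex 3.4 1.2 5.0
   vertex 0.6 2.7 0.6
   vertex 2.3 0.7 0.2
  endloop
 endfacet
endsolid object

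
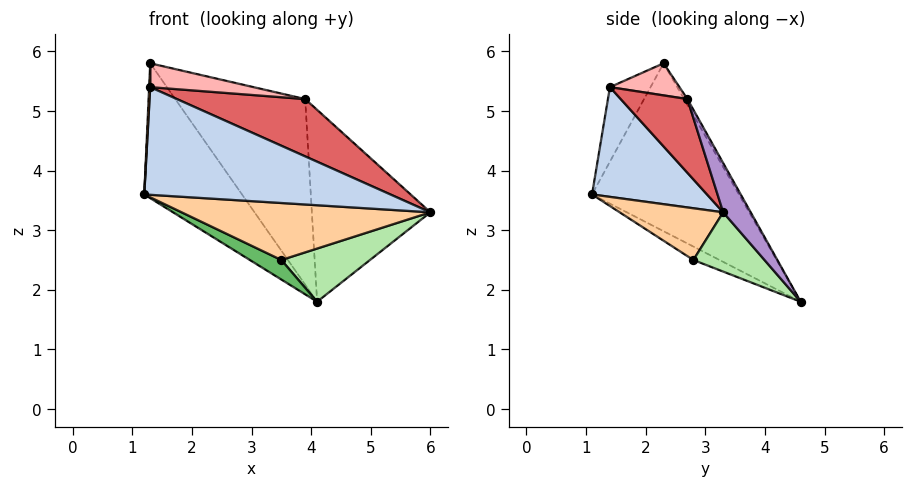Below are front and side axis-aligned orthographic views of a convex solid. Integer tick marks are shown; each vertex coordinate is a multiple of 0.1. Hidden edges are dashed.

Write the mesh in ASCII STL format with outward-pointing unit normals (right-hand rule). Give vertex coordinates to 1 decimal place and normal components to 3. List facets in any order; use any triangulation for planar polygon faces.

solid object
 facet normal -0.805 0.536 -0.256
  outer loop
   vertex 1.3 2.3 5.8
   vertex 4.1 4.6 1.8
   vertex 1.2 1.1 3.6
  endloop
 endfacet
 facet normal 0.420 -0.899 0.126
  outer loop
   vertex 1.3 1.4 5.4
   vertex 1.2 1.1 3.6
   vertex 6.0 3.3 3.3
  endloop
 endfacet
 facet normal -0.998 -0.027 0.060
  outer loop
   vertex 1.3 1.4 5.4
   vertex 1.3 2.3 5.8
   vertex 1.2 1.1 3.6
  endloop
 endfacet
 facet normal 0.326 -0.783 -0.529
  outer loop
   vertex 3.5 2.8 2.5
   vertex 6.0 3.3 3.3
   vertex 1.2 1.1 3.6
  endloop
 endfacet
 facet normal -0.235 -0.283 -0.930
  outer loop
   vertex 3.5 2.8 2.5
   vertex 1.2 1.1 3.6
   vertex 4.1 4.6 1.8
  endloop
 endfacet
 facet normal 0.352 -0.439 -0.827
  outer loop
   vertex 3.5 2.8 2.5
   vertex 4.1 4.6 1.8
   vertex 6.0 3.3 3.3
  endloop
 endfacet
 facet normal 0.450 -0.865 0.224
  outer loop
   vertex 3.9 2.7 5.2
   vertex 1.3 1.4 5.4
   vertex 6.0 3.3 3.3
  endloop
 endfacet
 facet normal 0.264 -0.392 0.881
  outer loop
   vertex 3.9 2.7 5.2
   vertex 1.3 2.3 5.8
   vertex 1.3 1.4 5.4
  endloop
 endfacet
 facet normal 0.198 0.851 0.487
  outer loop
   vertex 3.9 2.7 5.2
   vertex 6.0 3.3 3.3
   vertex 4.1 4.6 1.8
  endloop
 endfacet
 facet normal -0.022 0.873 0.487
  outer loop
   vertex 3.9 2.7 5.2
   vertex 4.1 4.6 1.8
   vertex 1.3 2.3 5.8
  endloop
 endfacet
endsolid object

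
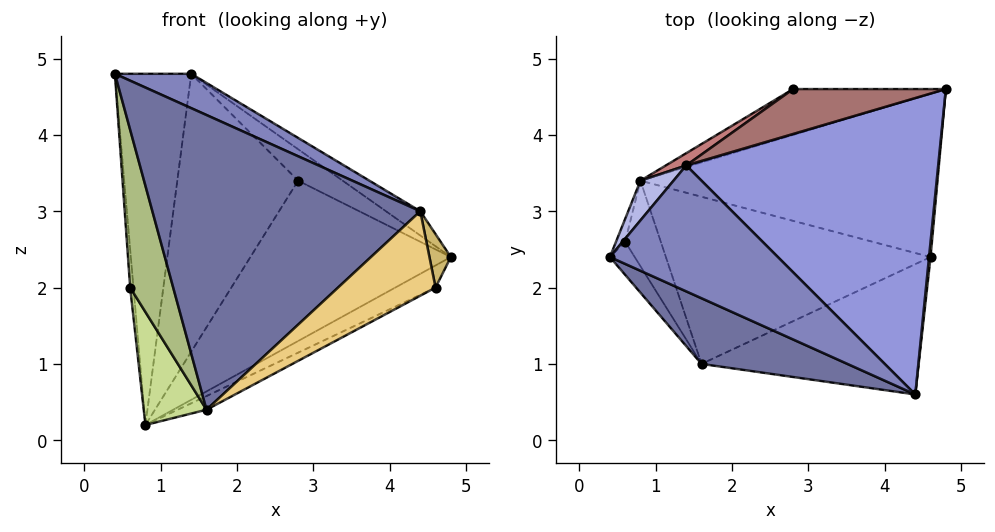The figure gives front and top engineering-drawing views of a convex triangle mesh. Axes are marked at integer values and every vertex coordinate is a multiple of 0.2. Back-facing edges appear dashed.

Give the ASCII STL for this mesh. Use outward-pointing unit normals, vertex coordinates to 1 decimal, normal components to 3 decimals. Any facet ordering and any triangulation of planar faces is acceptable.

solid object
 facet normal -0.323 -0.924 0.206
  outer loop
   vertex 1.6 1.0 0.4
   vertex 4.4 0.6 3.0
   vertex 0.4 2.4 4.8
  endloop
 endfacet
 facet normal 0.301 -0.251 0.920
  outer loop
   vertex 1.4 3.6 4.8
   vertex 0.4 2.4 4.8
   vertex 4.4 0.6 3.0
  endloop
 endfacet
 facet normal 0.562 0.067 0.824
  outer loop
   vertex 1.4 3.6 4.8
   vertex 4.4 0.6 3.0
   vertex 4.8 4.6 2.4
  endloop
 endfacet
 facet normal -0.766 0.639 0.072
  outer loop
   vertex 1.4 3.6 4.8
   vertex 0.8 3.4 0.2
   vertex 0.4 2.4 4.8
  endloop
 endfacet
 facet normal -0.992 0.106 -0.063
  outer loop
   vertex 0.6 2.6 2.0
   vertex 0.4 2.4 4.8
   vertex 0.8 3.4 0.2
  endloop
 endfacet
 facet normal -0.884 -0.457 -0.096
  outer loop
   vertex 0.6 2.6 2.0
   vertex 1.6 1.0 0.4
   vertex 0.4 2.4 4.8
  endloop
 endfacet
 facet normal -0.913 -0.325 -0.246
  outer loop
   vertex 0.6 2.6 2.0
   vertex 0.8 3.4 0.2
   vertex 1.6 1.0 0.4
  endloop
 endfacet
 facet normal 0.451 0.120 -0.885
  outer loop
   vertex 4.6 2.4 2.0
   vertex 0.8 3.4 0.2
   vertex 4.8 4.6 2.4
  endloop
 endfacet
 facet normal 0.443 0.073 -0.894
  outer loop
   vertex 4.6 2.4 2.0
   vertex 1.6 1.0 0.4
   vertex 0.8 3.4 0.2
  endloop
 endfacet
 facet normal 0.995 -0.095 0.027
  outer loop
   vertex 4.6 2.4 2.0
   vertex 4.8 4.6 2.4
   vertex 4.4 0.6 3.0
  endloop
 endfacet
 facet normal 0.574 -0.445 -0.687
  outer loop
   vertex 4.6 2.4 2.0
   vertex 4.4 0.6 3.0
   vertex 1.6 1.0 0.4
  endloop
 endfacet
 facet normal -0.136 0.953 -0.272
  outer loop
   vertex 2.8 4.6 3.4
   vertex 4.8 4.6 2.4
   vertex 0.8 3.4 0.2
  endloop
 endfacet
 facet normal 0.379 0.531 0.758
  outer loop
   vertex 2.8 4.6 3.4
   vertex 1.4 3.6 4.8
   vertex 4.8 4.6 2.4
  endloop
 endfacet
 facet normal -0.556 0.830 0.036
  outer loop
   vertex 2.8 4.6 3.4
   vertex 0.8 3.4 0.2
   vertex 1.4 3.6 4.8
  endloop
 endfacet
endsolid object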